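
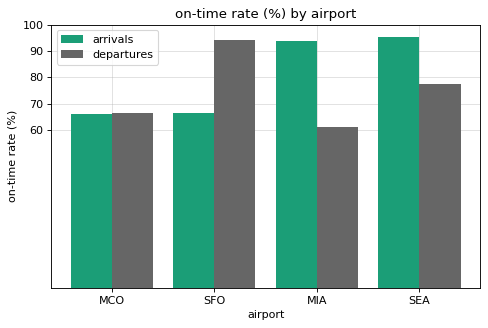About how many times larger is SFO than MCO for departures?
SFO ≈ 90, MCO ≈ 70; 90/70 ≈ 1.29.

≈ 1.29×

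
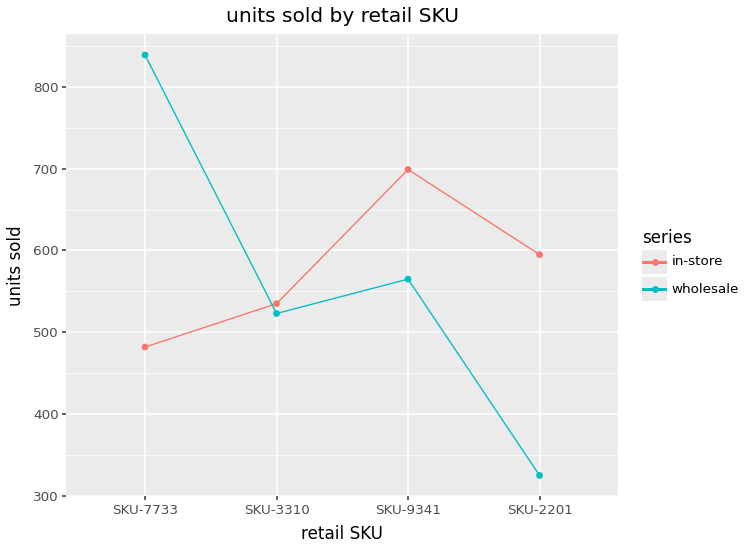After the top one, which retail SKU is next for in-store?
Top 3 for in-store: SKU-9341 ≈ 700, SKU-2201 ≈ 600, SKU-3310 ≈ 550.

SKU-2201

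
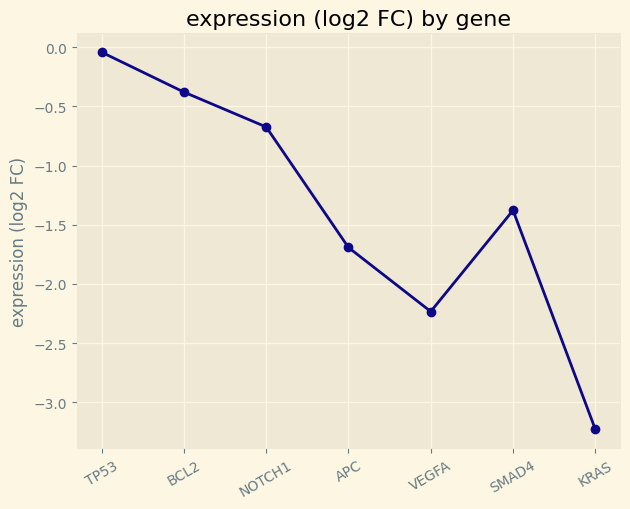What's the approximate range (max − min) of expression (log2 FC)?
≈ 3.0

Max TP53 ≈ 0.0, min KRAS ≈ -3.0; range ≈ 3.0.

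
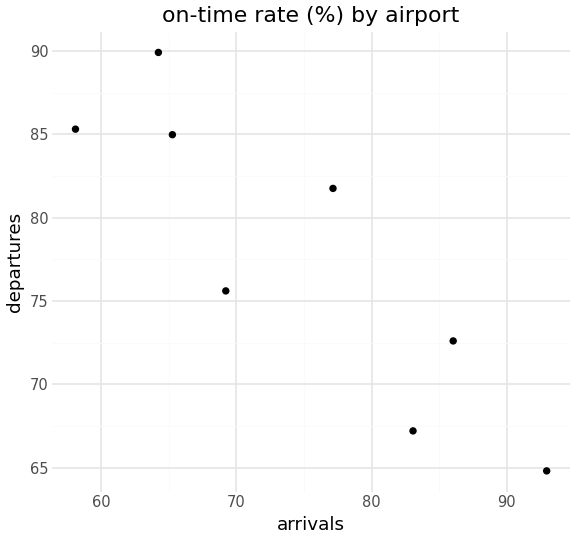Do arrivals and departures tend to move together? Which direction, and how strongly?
negative, strong

Points are negatively correlated; strong (|r| ≈ 0.9).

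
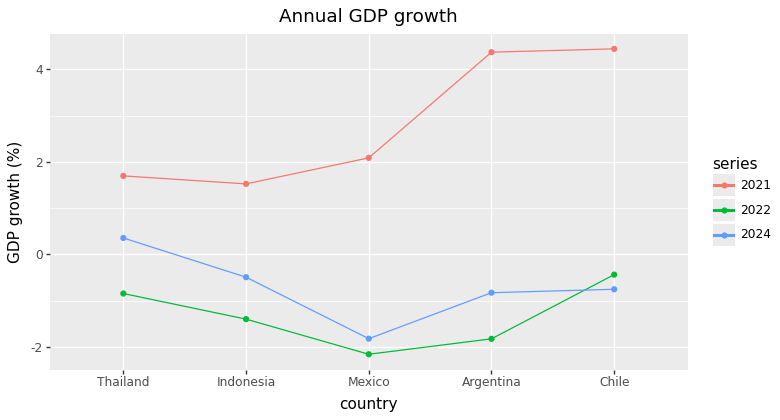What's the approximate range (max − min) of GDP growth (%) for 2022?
≈ 2

Max Chile ≈ 0, min Mexico ≈ -2; range ≈ 2.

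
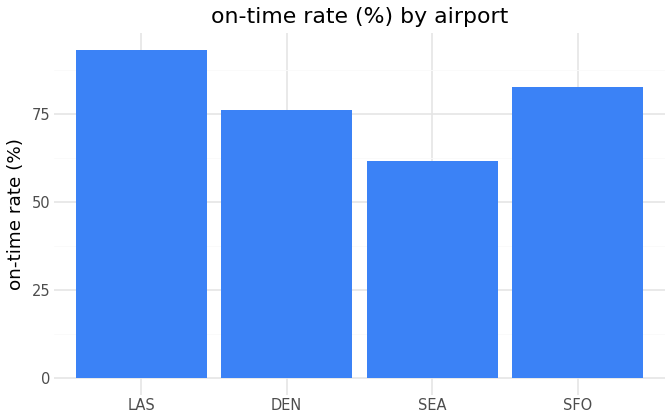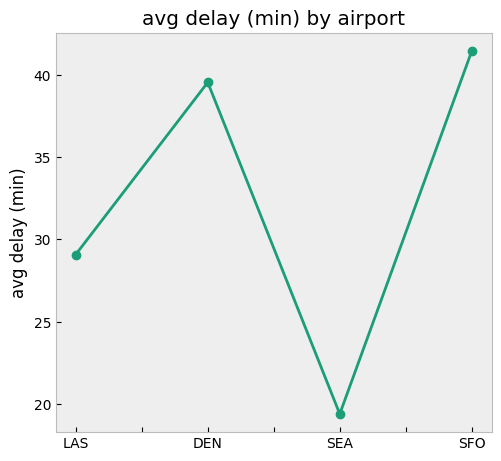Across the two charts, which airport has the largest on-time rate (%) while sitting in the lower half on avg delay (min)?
Chart 2 median avg delay (min) ≈ 35; below-median airports: LAS, SEA. Among those, LAS has the highest on-time rate (%) (≈ 90).

LAS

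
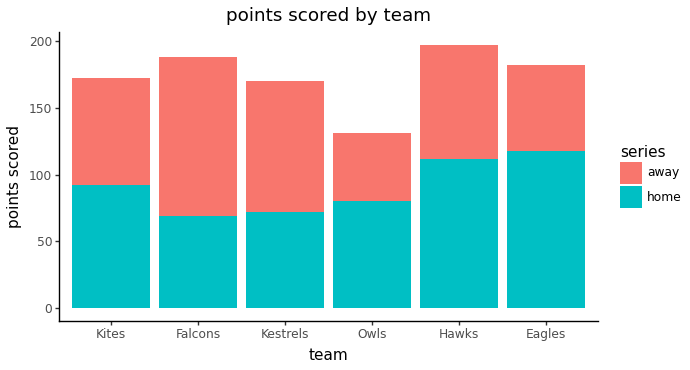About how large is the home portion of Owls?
home top ≈ 80, bottom ≈ 0; segment ≈ 80.

≈ 80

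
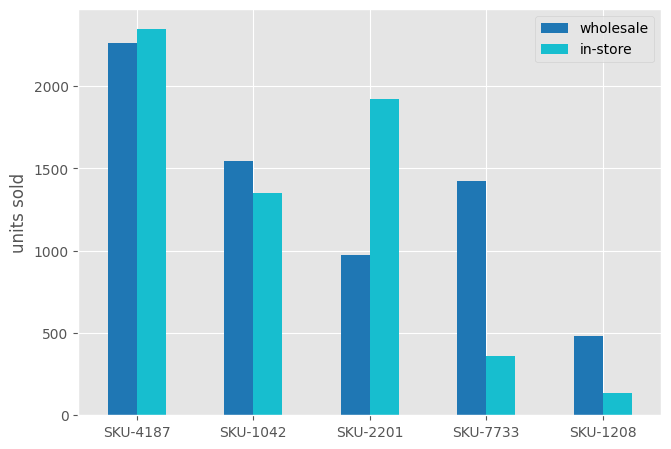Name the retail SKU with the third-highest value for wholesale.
Top 4 for wholesale: SKU-4187 ≈ 2200, SKU-1042 ≈ 1600, SKU-7733 ≈ 1400, SKU-2201 ≈ 1000.

SKU-7733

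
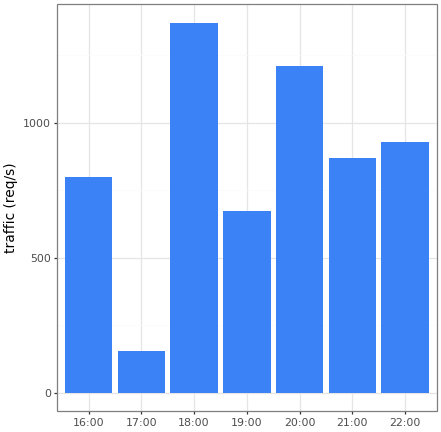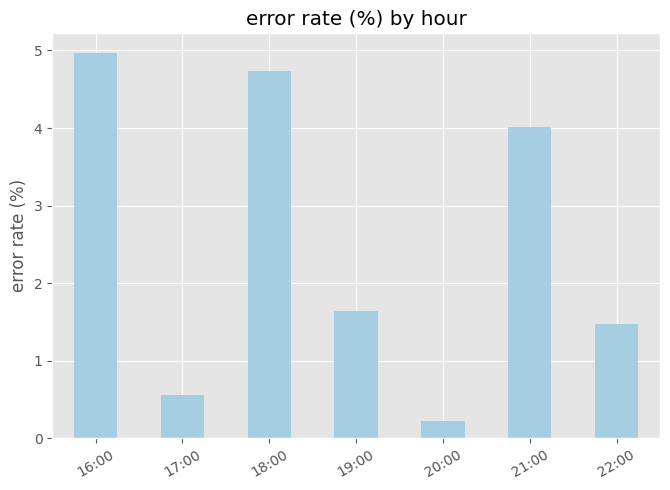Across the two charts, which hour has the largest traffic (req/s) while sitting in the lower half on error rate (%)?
20:00

Chart 2 median error rate (%) ≈ 1.5; below-median hours: 17:00, 20:00, 22:00. Among those, 20:00 has the highest traffic (req/s) (≈ 1200).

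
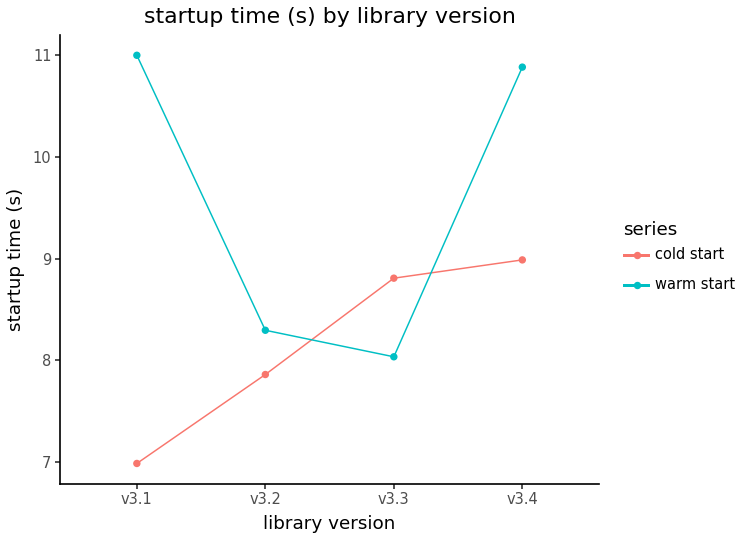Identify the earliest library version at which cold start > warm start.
v3.2: cold start ≈ 8.0 vs warm start ≈ 8.5 (not yet); v3.3: cold start ≈ 9.0 vs warm start ≈ 8.0 (first crossover).

v3.3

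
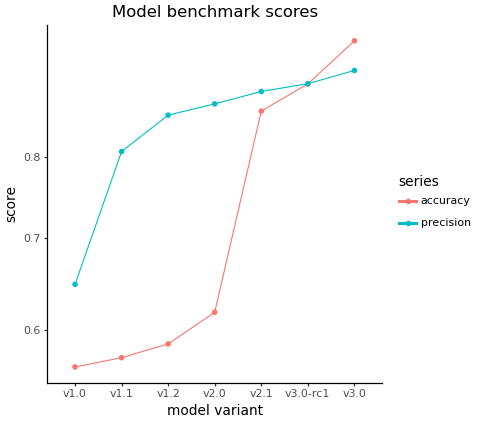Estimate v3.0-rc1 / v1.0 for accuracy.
≈ 1.64×

v3.0-rc1 ≈ 0.90, v1.0 ≈ 0.55; 0.90/0.55 ≈ 1.64.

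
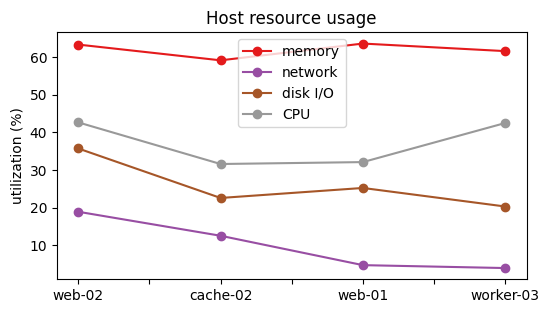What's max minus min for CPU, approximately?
Max web-02 ≈ 45, min cache-02 ≈ 30; range ≈ 15.

≈ 15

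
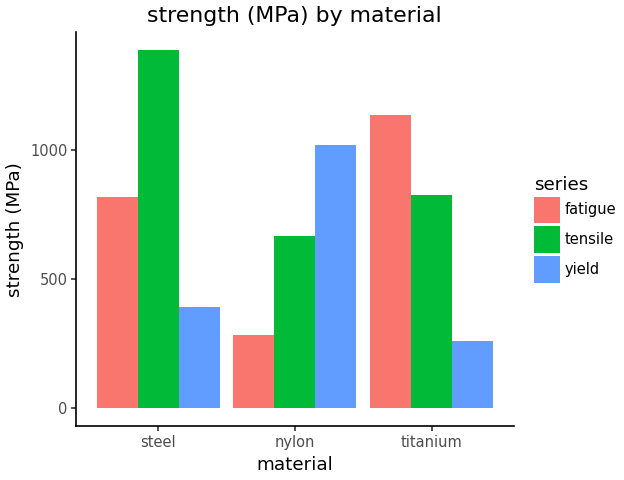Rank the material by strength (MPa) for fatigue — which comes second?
Top 3 for fatigue: titanium ≈ 1200, steel ≈ 800, nylon ≈ 200.

steel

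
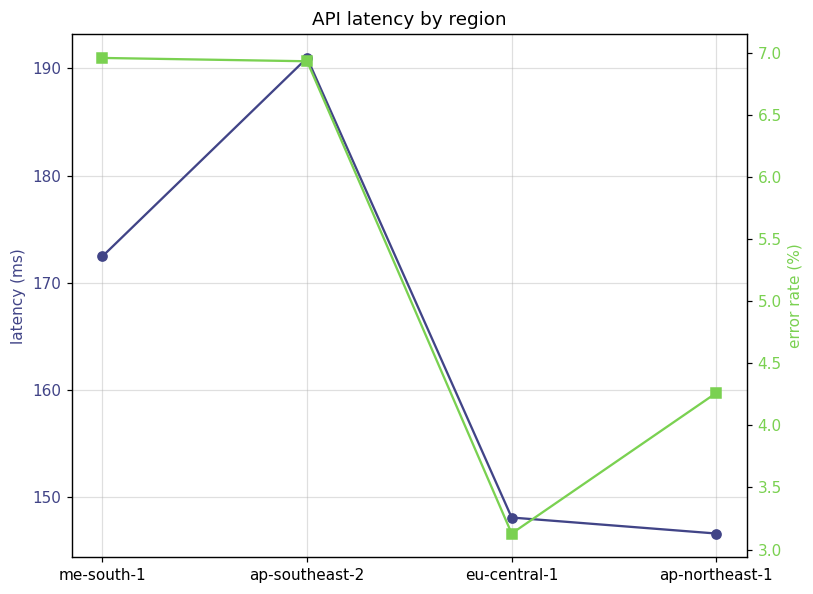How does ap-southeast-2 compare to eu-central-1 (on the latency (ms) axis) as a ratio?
≈ 1.27×

ap-southeast-2 ≈ 190, eu-central-1 ≈ 150; 190/150 ≈ 1.27.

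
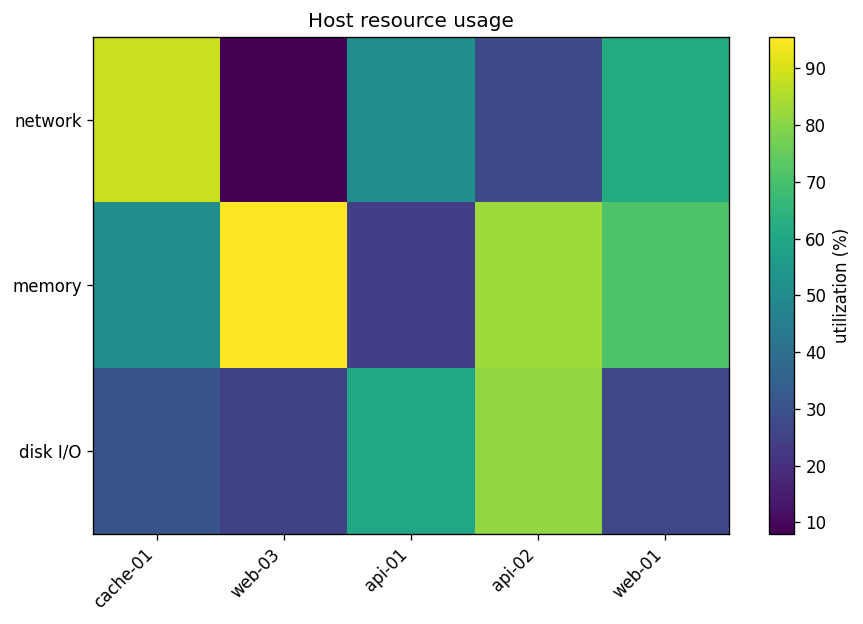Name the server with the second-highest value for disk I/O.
api-01

Top 3 for disk I/O: api-02 ≈ 80, api-01 ≈ 60, cache-01 ≈ 30.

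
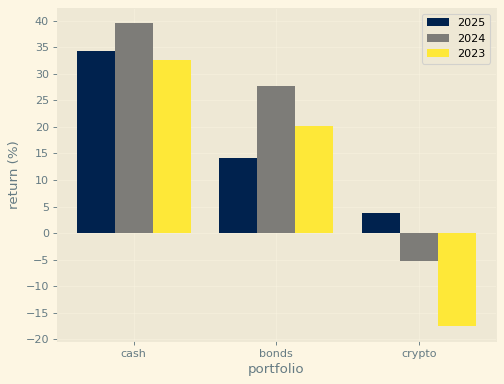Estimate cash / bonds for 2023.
cash ≈ 35, bonds ≈ 20; 35/20 ≈ 1.75.

≈ 1.75×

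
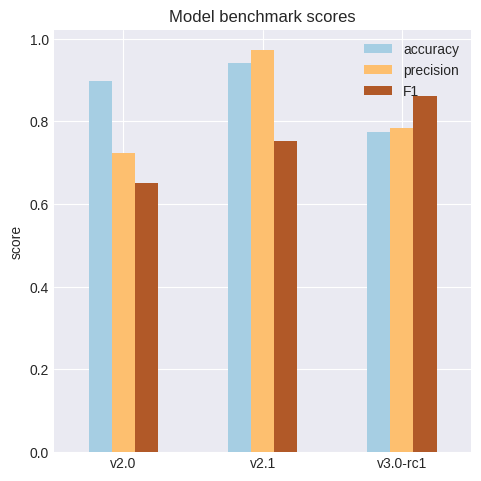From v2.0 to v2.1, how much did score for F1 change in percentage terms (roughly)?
v2.0 ≈ 0.7, v2.1 ≈ 0.8; (0.8 − 0.7) / 0.7 ≈ +14.3%.

≈ +14.3%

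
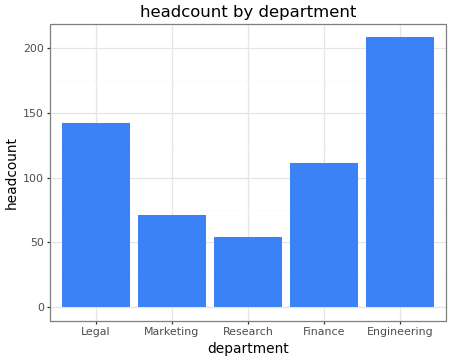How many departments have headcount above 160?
Above 160: Engineering.

1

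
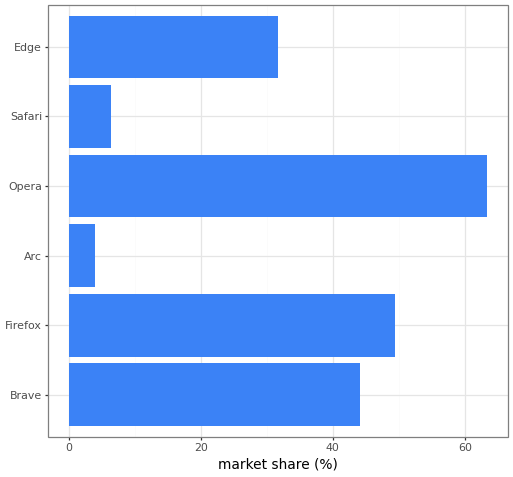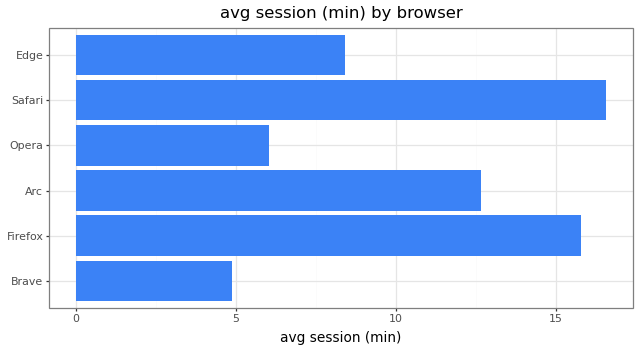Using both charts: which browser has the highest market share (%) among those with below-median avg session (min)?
Chart 2 median avg session (min) ≈ 10; below-median browsers: Brave, Opera, Edge. Among those, Opera has the highest market share (%) (≈ 60).

Opera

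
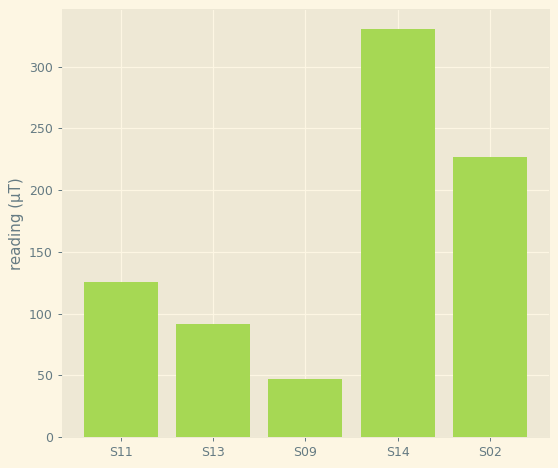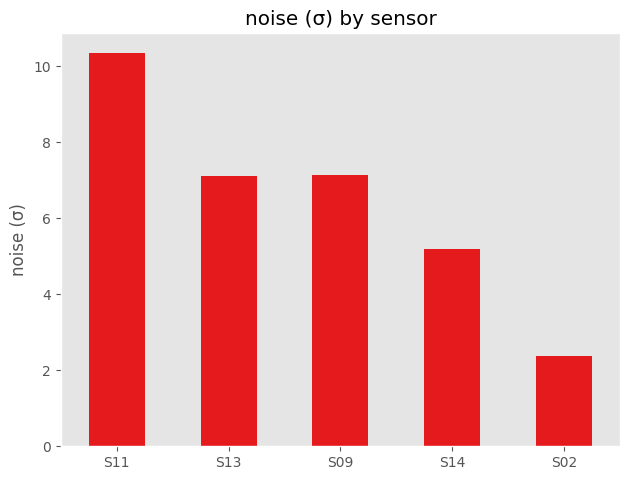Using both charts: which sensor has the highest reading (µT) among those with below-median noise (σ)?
Chart 2 median noise (σ) ≈ 7; below-median sensors: S14, S02. Among those, S14 has the highest reading (µT) (≈ 350).

S14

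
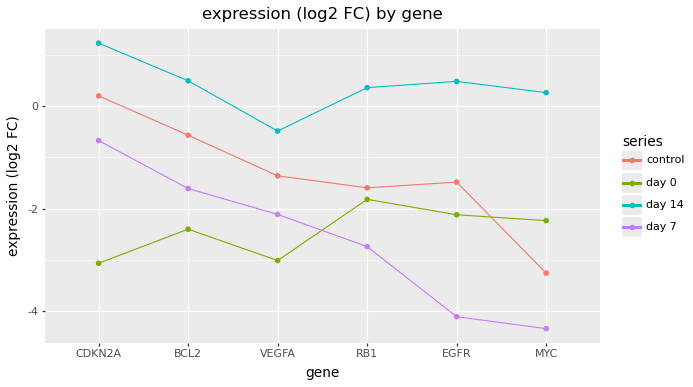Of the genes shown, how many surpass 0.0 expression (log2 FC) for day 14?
5

Above 0.0: CDKN2A, BCL2, RB1, EGFR, MYC.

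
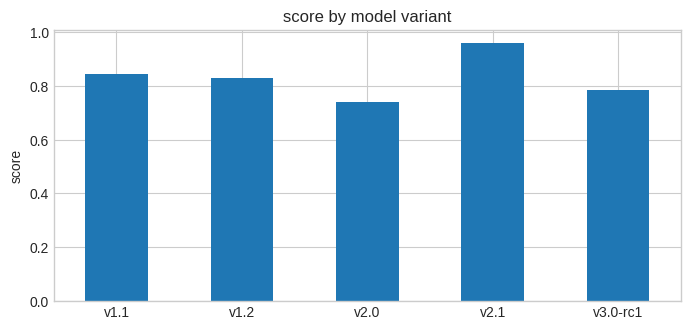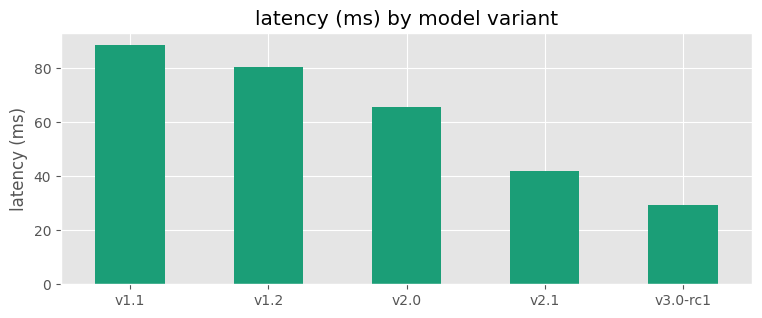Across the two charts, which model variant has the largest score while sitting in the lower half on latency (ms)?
v2.1

Chart 2 median latency (ms) ≈ 70; below-median model variants: v2.1, v3.0-rc1. Among those, v2.1 has the highest score (≈ 1).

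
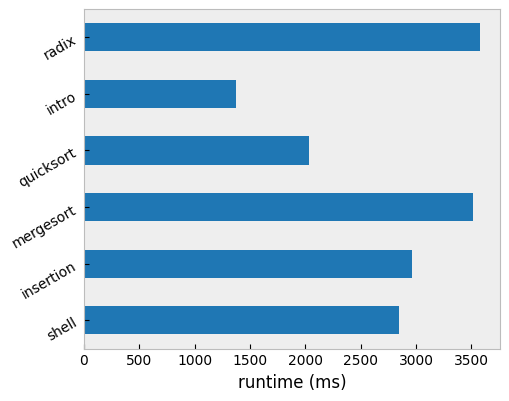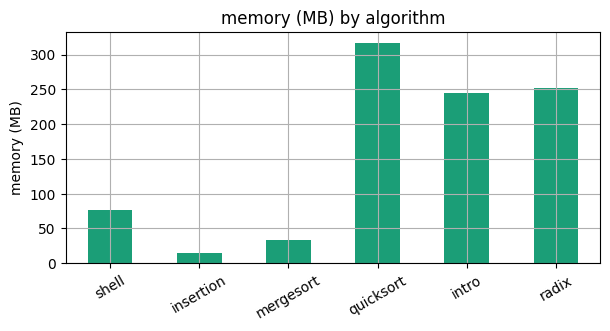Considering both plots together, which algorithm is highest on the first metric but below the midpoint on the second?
mergesort

Chart 2 median memory (MB) ≈ 150; below-median algorithms: shell, insertion, mergesort. Among those, mergesort has the highest runtime (ms) (≈ 3500).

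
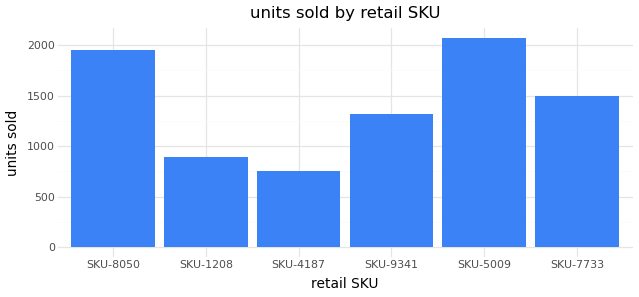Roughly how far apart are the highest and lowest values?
≈ 1200

Max SKU-5009 ≈ 2000, min SKU-4187 ≈ 800; range ≈ 1200.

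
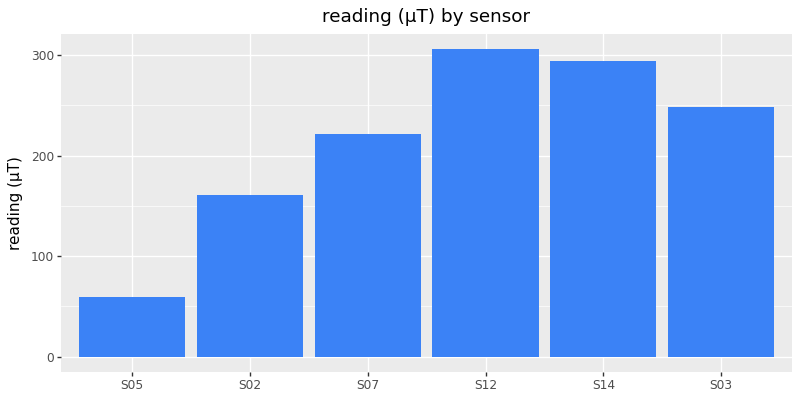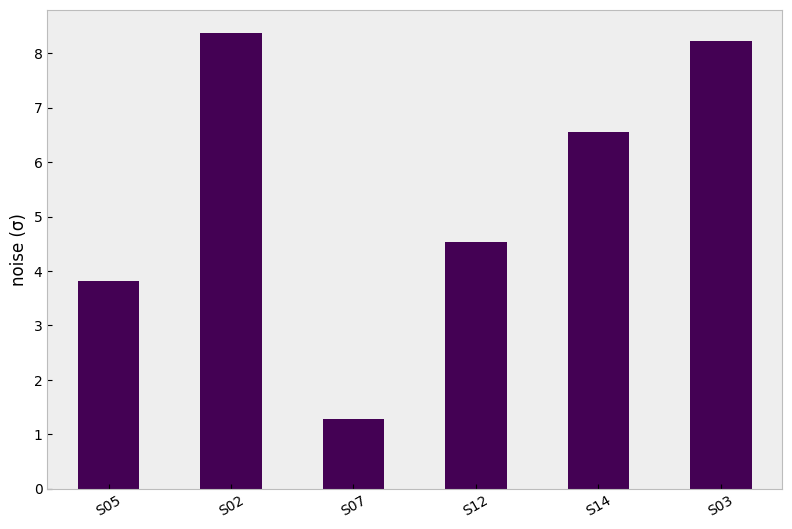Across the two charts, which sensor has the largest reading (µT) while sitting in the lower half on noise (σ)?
Chart 2 median noise (σ) ≈ 6; below-median sensors: S05, S07, S12. Among those, S12 has the highest reading (µT) (≈ 300).

S12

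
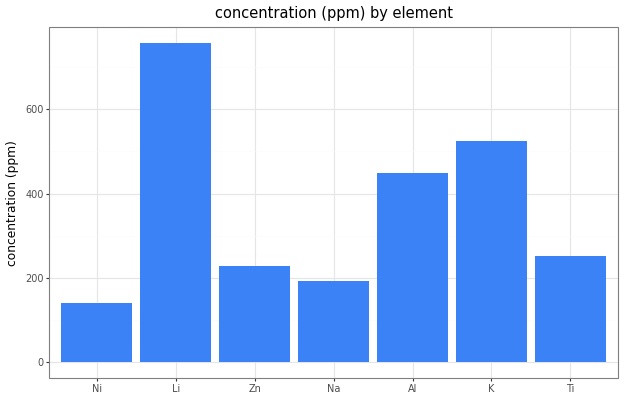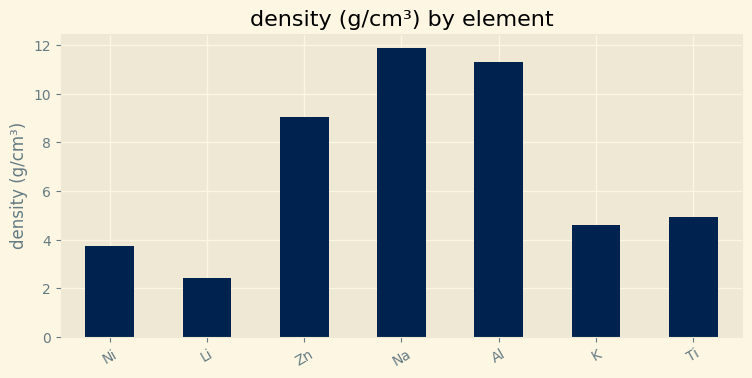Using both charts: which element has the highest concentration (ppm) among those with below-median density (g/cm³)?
Li

Chart 2 median density (g/cm³) ≈ 4; below-median elements: Ni, Li, K. Among those, Li has the highest concentration (ppm) (≈ 800).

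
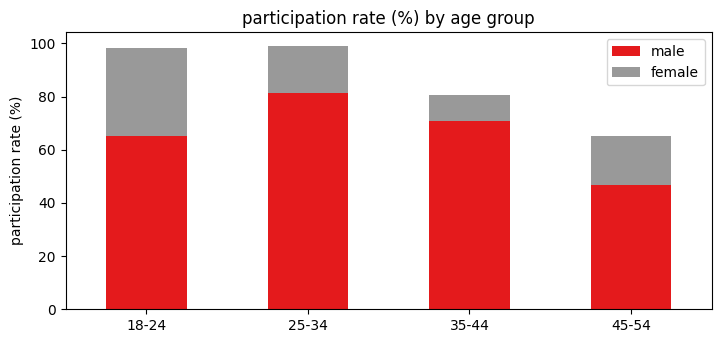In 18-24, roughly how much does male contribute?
≈ 70

male top ≈ 70, bottom ≈ 0; segment ≈ 70.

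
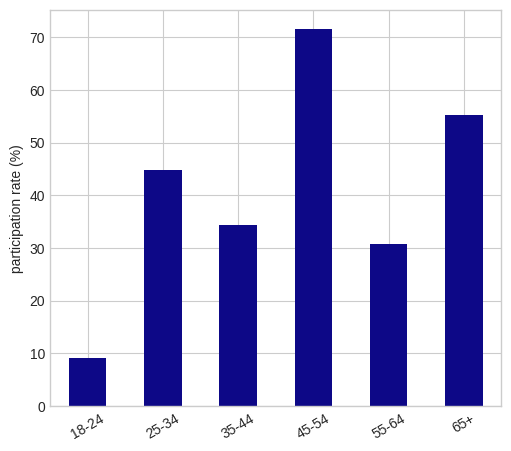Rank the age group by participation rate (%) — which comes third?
Top 4: 45-54 ≈ 70, 65+ ≈ 60, 25-34 ≈ 40, 35-44 ≈ 30.

25-34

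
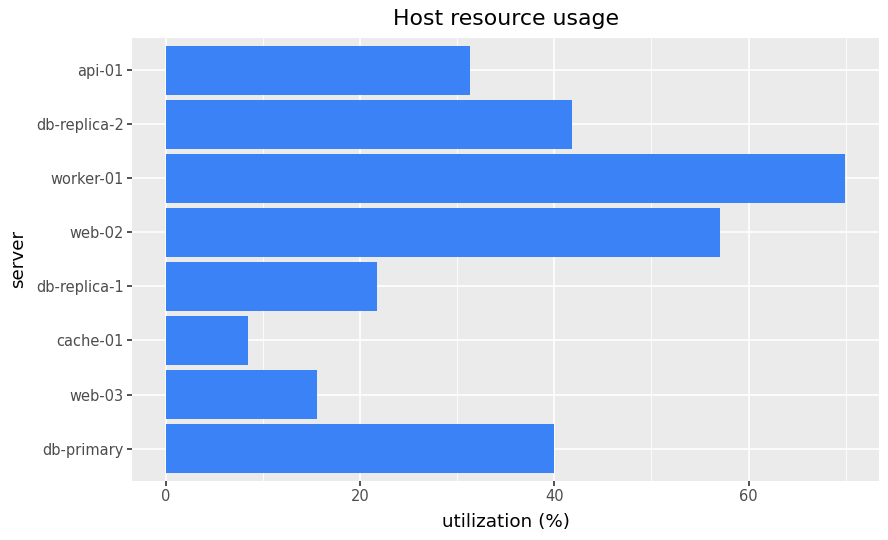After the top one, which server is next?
web-02

Top 3: worker-01 ≈ 70, web-02 ≈ 60, db-replica-2 ≈ 40.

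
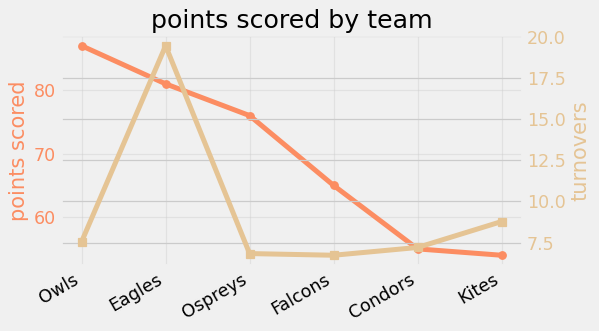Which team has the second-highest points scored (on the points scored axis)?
Eagles

Top 3 (on the points scored axis): Owls ≈ 85, Eagles ≈ 80, Ospreys ≈ 75.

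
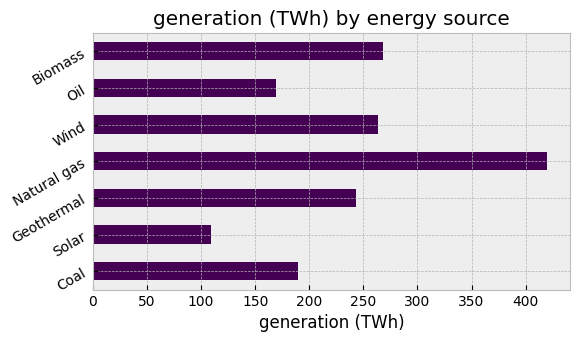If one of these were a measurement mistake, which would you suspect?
Natural gas

Natural gas ≈ 400; the rest sit between ≈ 100 and ≈ 250.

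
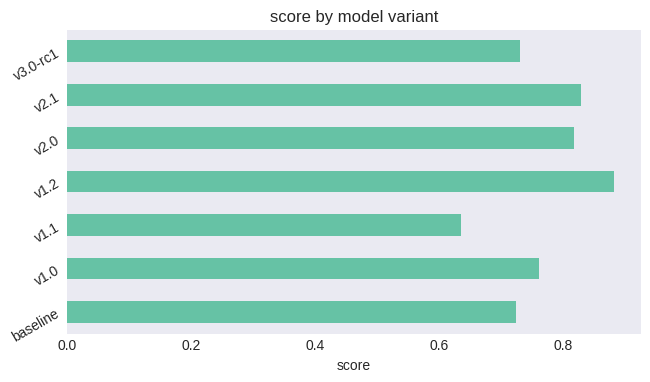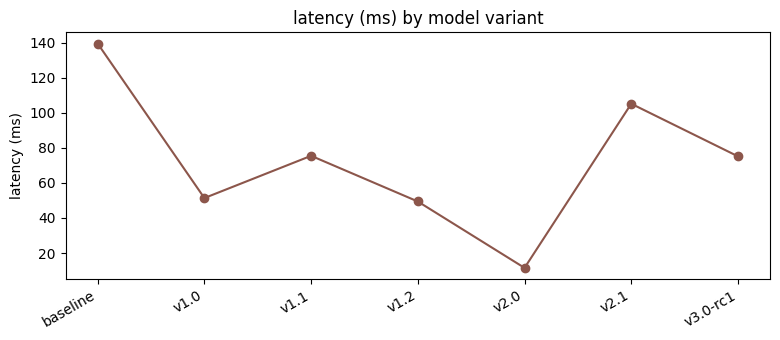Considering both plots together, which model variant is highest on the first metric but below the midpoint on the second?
Chart 2 median latency (ms) ≈ 80; below-median model variants: v1.0, v1.2, v2.0. Among those, v1.2 has the highest score (≈ 0.9).

v1.2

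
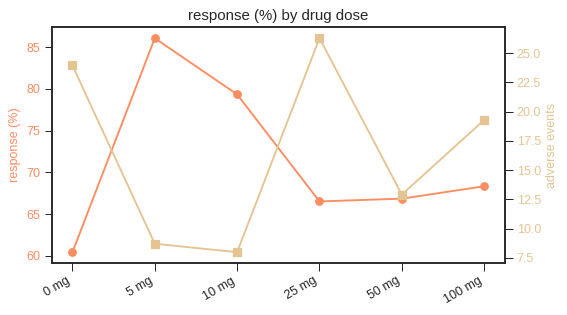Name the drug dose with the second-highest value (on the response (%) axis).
10 mg

Top 3 (on the response (%) axis): 5 mg ≈ 85, 10 mg ≈ 80, 100 mg ≈ 70.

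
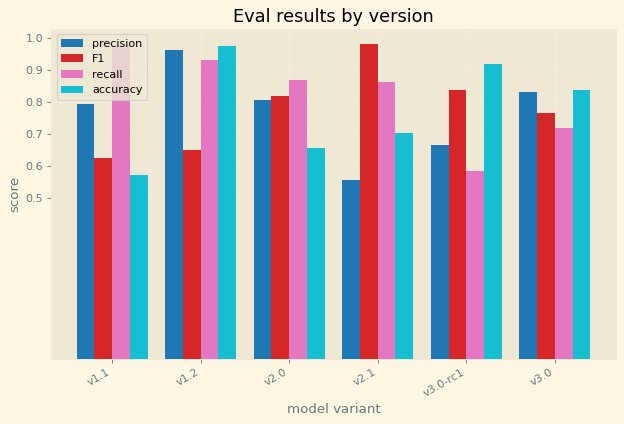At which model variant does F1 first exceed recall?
v2.0: F1 ≈ 0.8 vs recall ≈ 0.9 (not yet); v2.1: F1 ≈ 1.0 vs recall ≈ 0.9 (first crossover).

v2.1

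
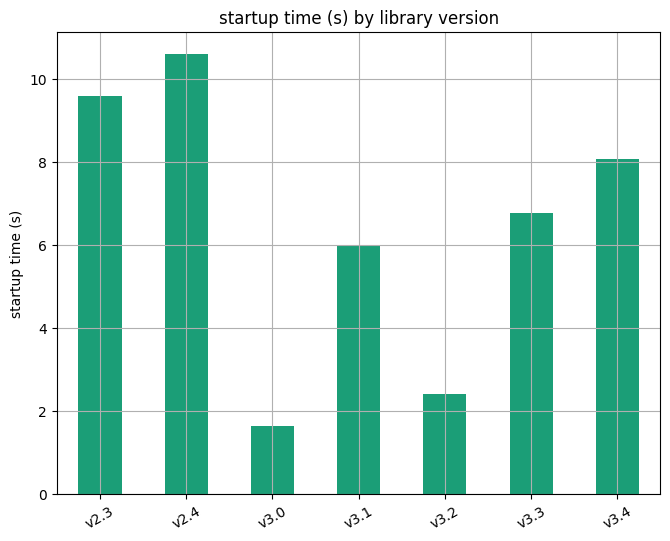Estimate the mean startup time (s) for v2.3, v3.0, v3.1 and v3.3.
(10 + 2 + 6 + 7) / 4 ≈ 6.

≈ 6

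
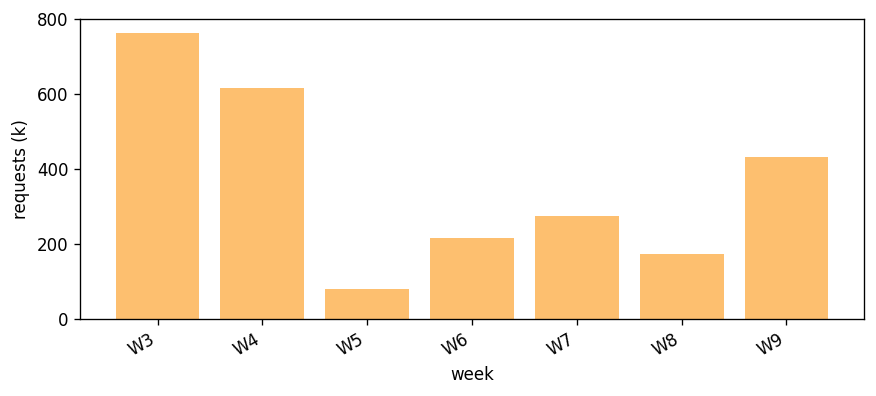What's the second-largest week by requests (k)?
Top 3: W3 ≈ 800, W4 ≈ 600, W9 ≈ 400.

W4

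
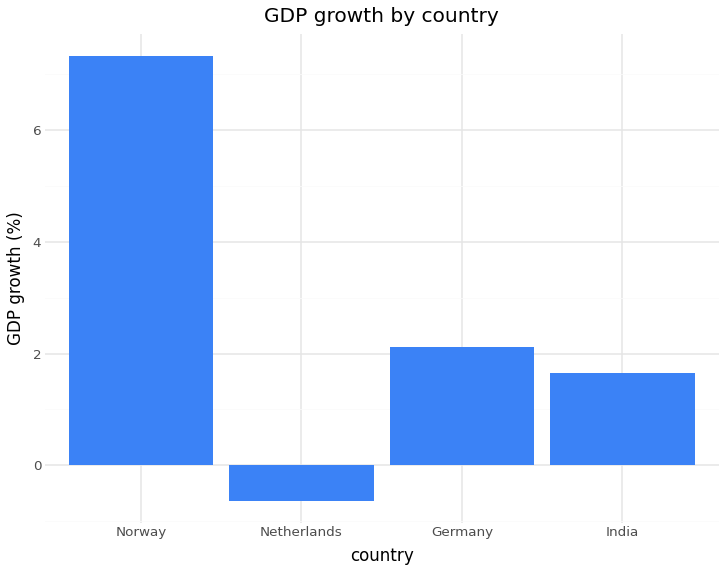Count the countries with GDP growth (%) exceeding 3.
1

Above 3: Norway.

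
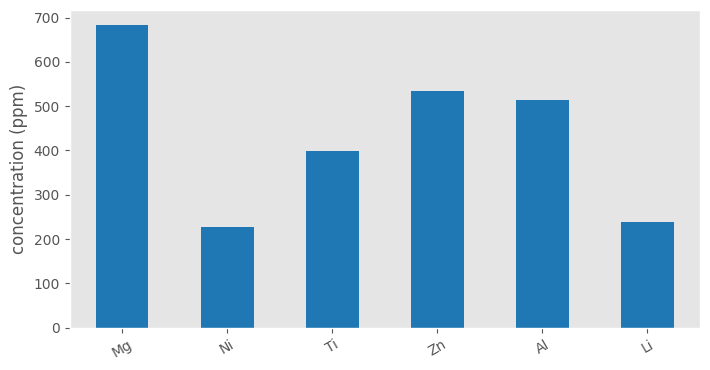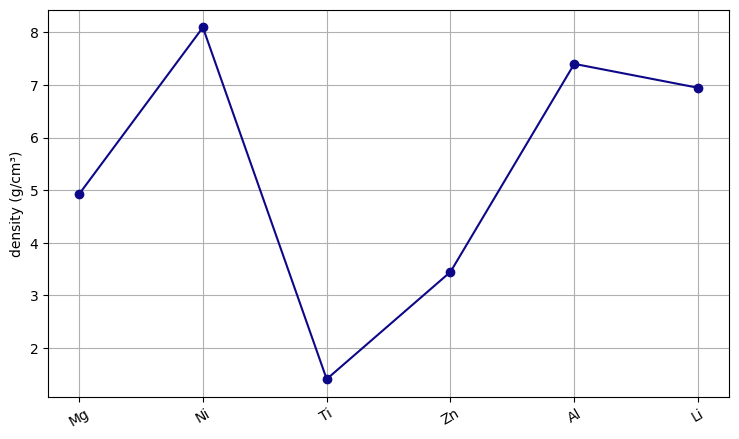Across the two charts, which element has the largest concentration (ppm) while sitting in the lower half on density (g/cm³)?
Mg

Chart 2 median density (g/cm³) ≈ 6; below-median elements: Mg, Ti, Zn. Among those, Mg has the highest concentration (ppm) (≈ 700).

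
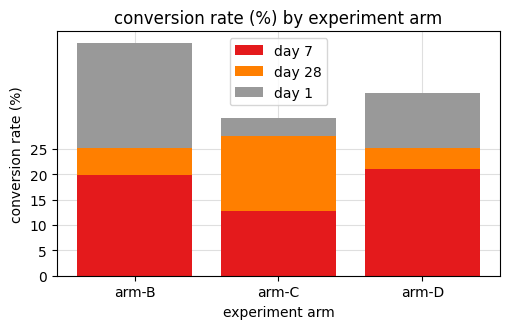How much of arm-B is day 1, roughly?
≈ 20

day 1 top ≈ 45, bottom ≈ 25; segment ≈ 20.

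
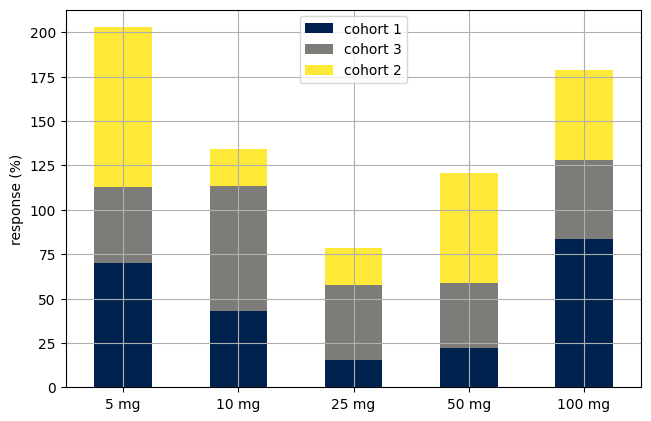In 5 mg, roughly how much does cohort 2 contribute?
cohort 2 top ≈ 200, bottom ≈ 120; segment ≈ 80.

≈ 80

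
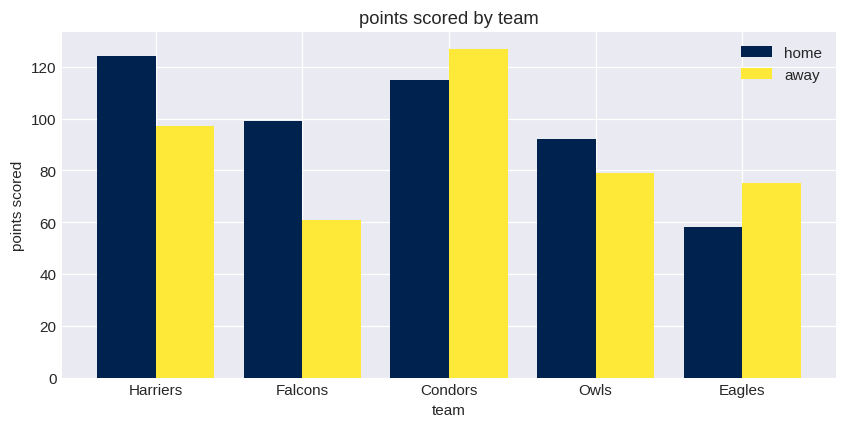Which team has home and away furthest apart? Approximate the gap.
Falcons, ≈ 40

Falcons: home ≈ 100, away ≈ 60 → gap ≈ 40. Next-largest (Harriers) is only ≈ 20.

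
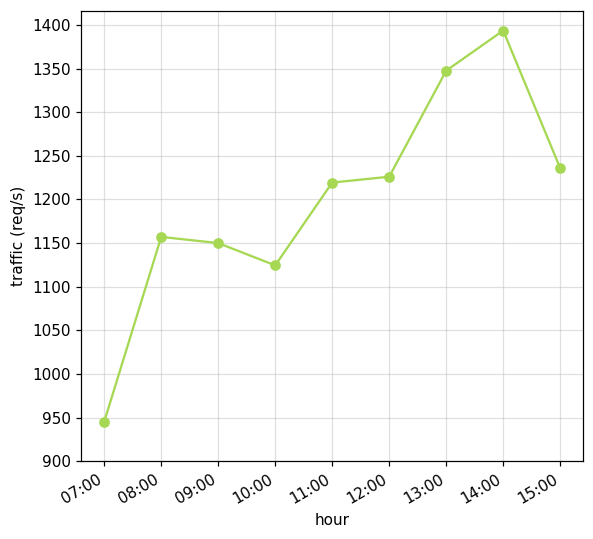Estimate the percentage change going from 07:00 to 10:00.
07:00 ≈ 950, 10:00 ≈ 1100; (1100 − 950) / 950 ≈ +15.8%.

≈ +15.8%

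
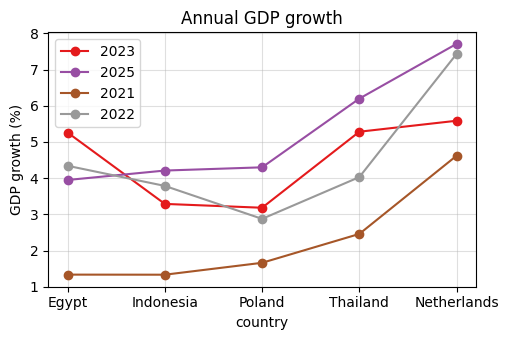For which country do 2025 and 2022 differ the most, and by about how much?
Thailand: 2025 ≈ 6, 2022 ≈ 4 → gap ≈ 2. Next-largest (Poland) is only ≈ 1.

Thailand, ≈ 2 %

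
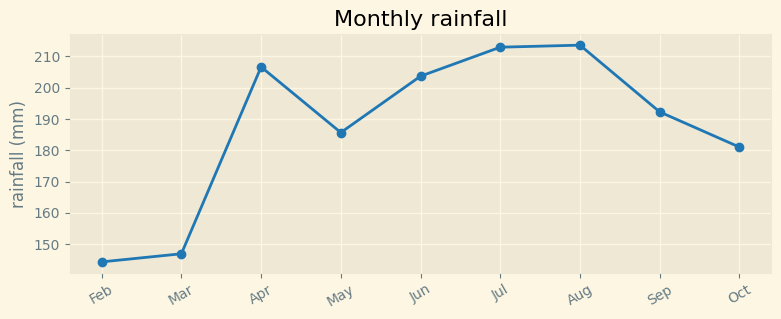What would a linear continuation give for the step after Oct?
≈ 165

Last three: 210, 190, 180 → slope ≈ -15/step → next ≈ 165.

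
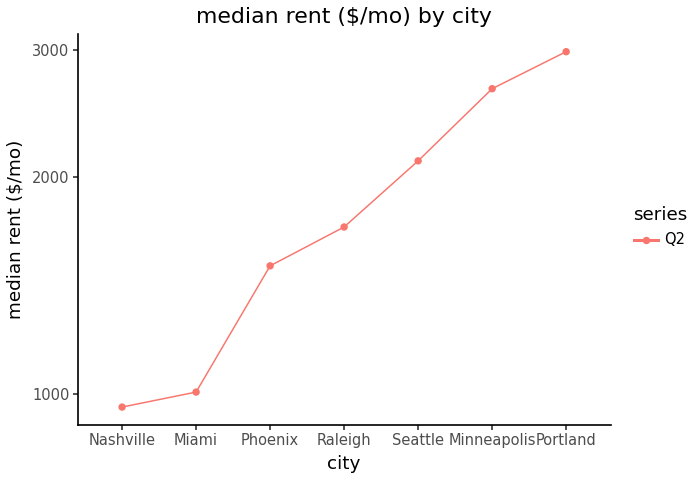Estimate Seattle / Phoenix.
≈ 1.38×

Seattle ≈ 2200, Phoenix ≈ 1600; 2200/1600 ≈ 1.38.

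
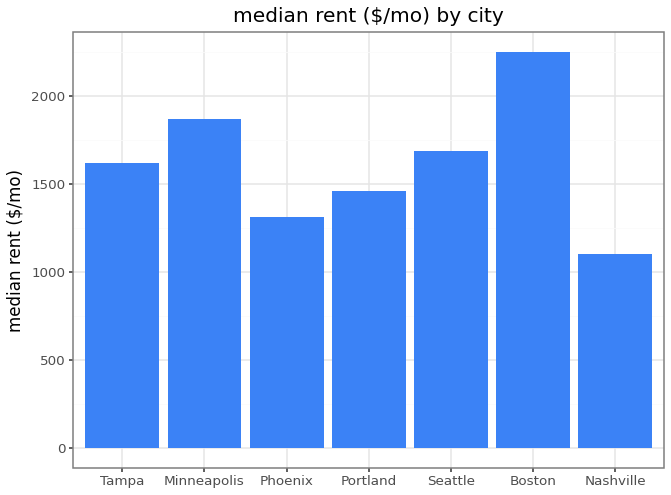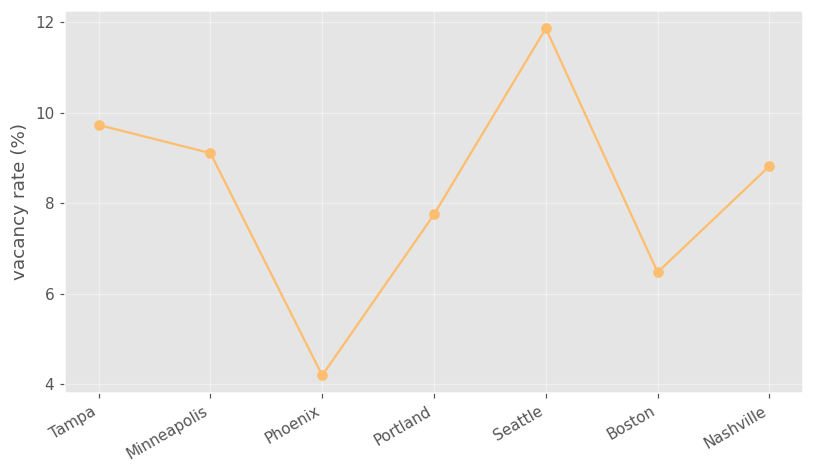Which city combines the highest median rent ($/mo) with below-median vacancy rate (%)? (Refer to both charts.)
Boston

Chart 2 median vacancy rate (%) ≈ 8; below-median cities: Phoenix, Portland, Boston. Among those, Boston has the highest median rent ($/mo) (≈ 2000).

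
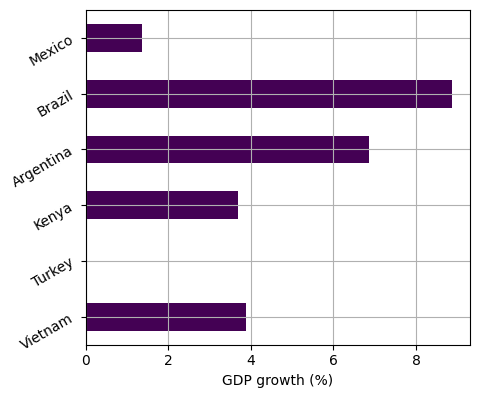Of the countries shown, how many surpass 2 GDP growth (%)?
4

Above 2: Vietnam, Kenya, Argentina, Brazil.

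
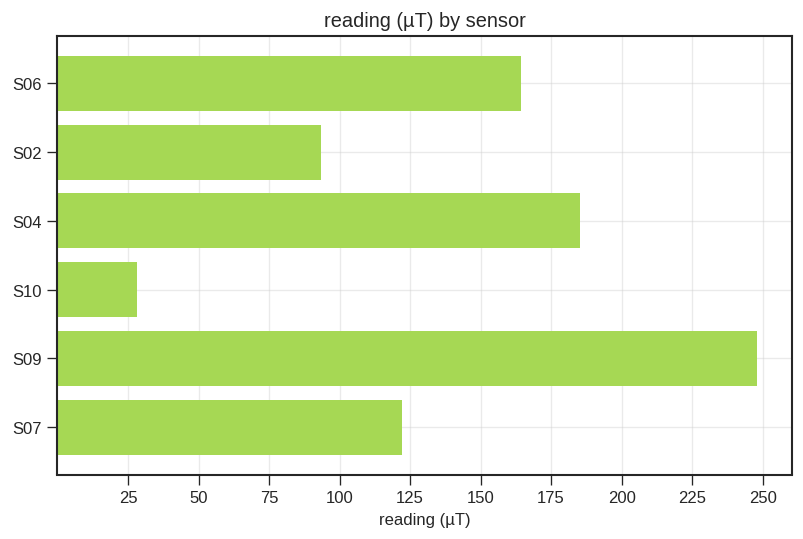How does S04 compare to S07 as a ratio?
≈ 1.4×

S04 ≈ 175, S07 ≈ 125; 175/125 ≈ 1.4.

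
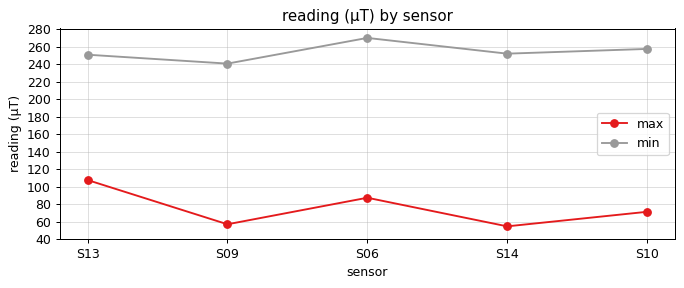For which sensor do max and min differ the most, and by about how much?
S14, ≈ 200 µT

S14: max ≈ 60, min ≈ 260 → gap ≈ 200. Next-largest (S10) is only ≈ 180.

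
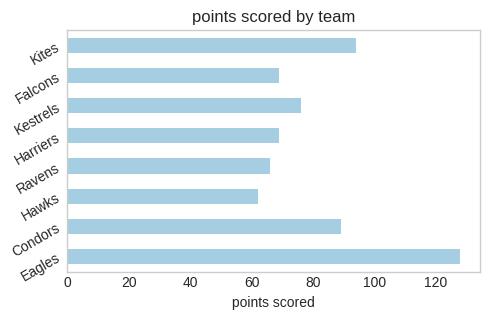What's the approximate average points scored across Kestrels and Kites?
≈ 90

(80 + 100) / 2 ≈ 90.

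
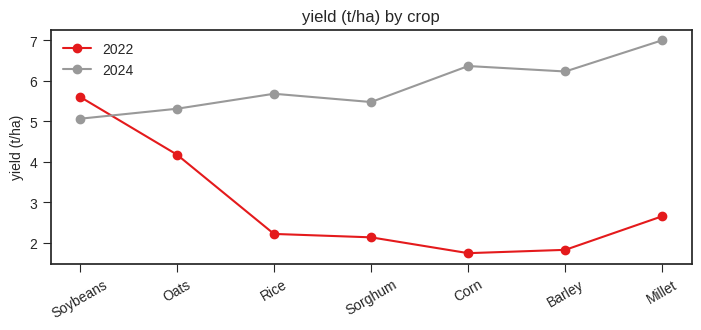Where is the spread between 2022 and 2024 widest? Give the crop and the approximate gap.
Corn: 2022 ≈ 1.5, 2024 ≈ 6.5 → gap ≈ 5.0. Next-largest (Barley) is only ≈ 4.0.

Corn, ≈ 5.0 t/ha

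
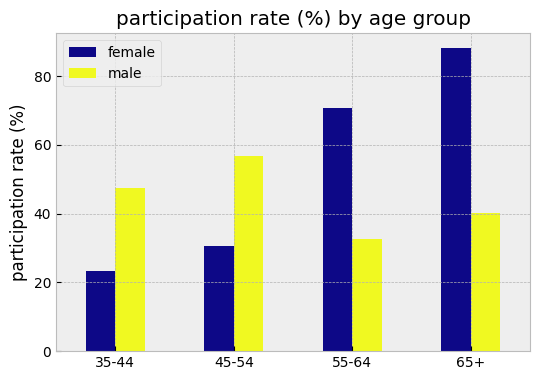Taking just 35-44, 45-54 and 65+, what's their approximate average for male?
(50 + 60 + 40) / 3 ≈ 50.

≈ 50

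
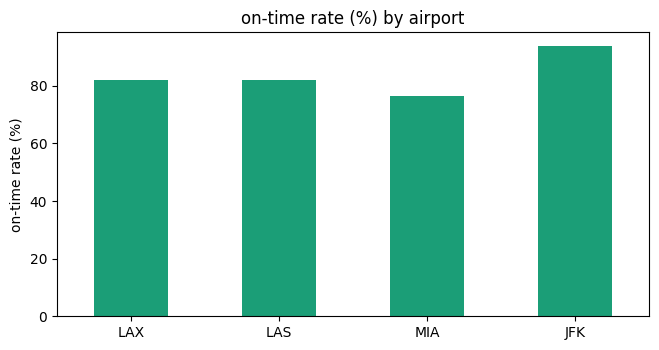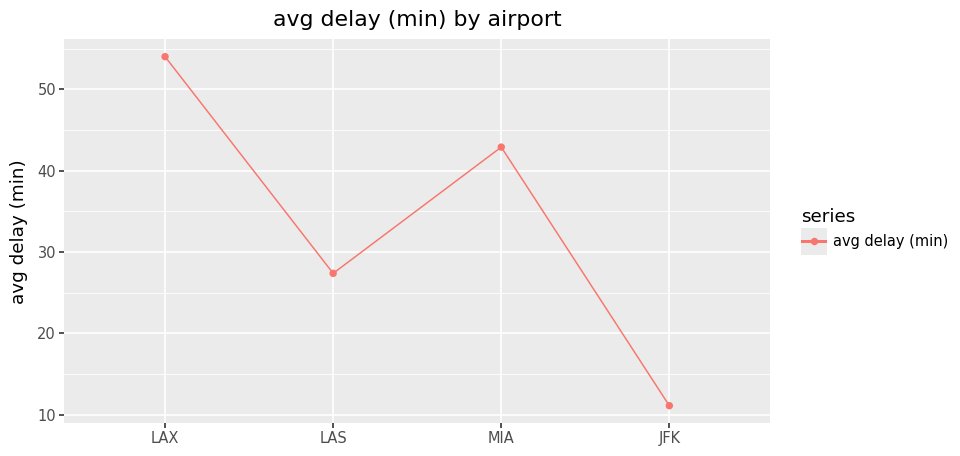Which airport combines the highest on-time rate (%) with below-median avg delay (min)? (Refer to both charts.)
Chart 2 median avg delay (min) ≈ 35; below-median airports: LAS, JFK. Among those, JFK has the highest on-time rate (%) (≈ 90).

JFK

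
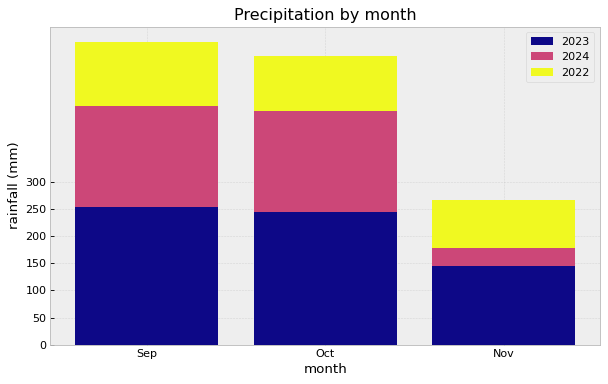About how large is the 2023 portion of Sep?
≈ 250

2023 top ≈ 250, bottom ≈ 0; segment ≈ 250.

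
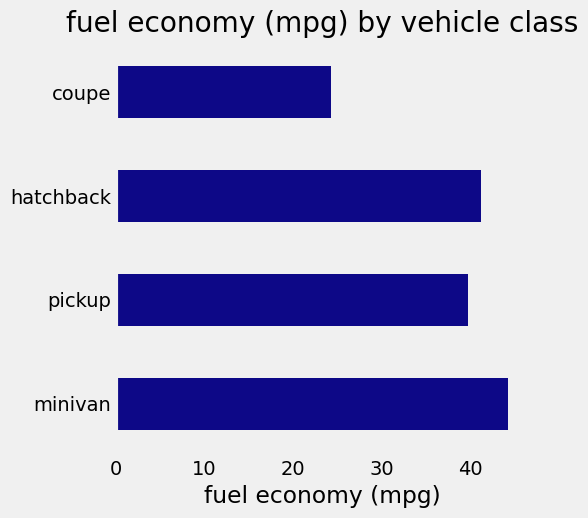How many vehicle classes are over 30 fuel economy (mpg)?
Above 30: minivan, pickup, hatchback.

3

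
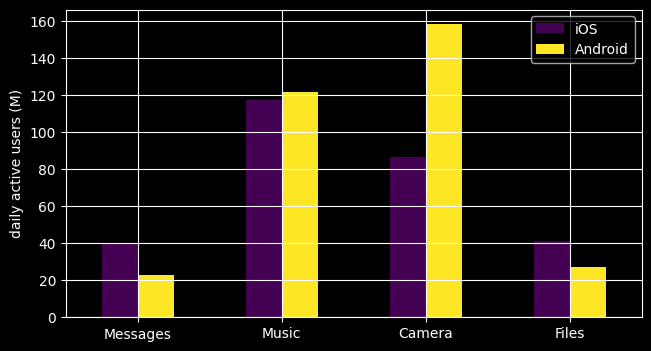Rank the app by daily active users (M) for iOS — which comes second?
Top 3 for iOS: Music ≈ 120, Camera ≈ 80, Files ≈ 40.

Camera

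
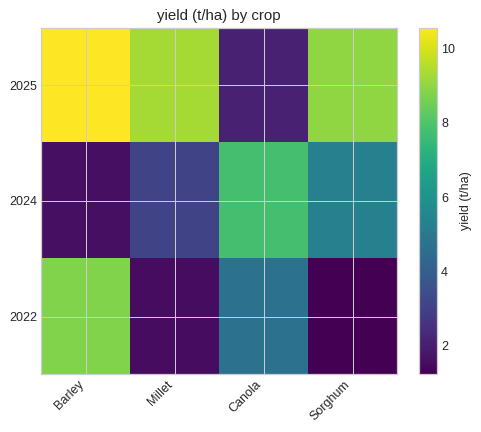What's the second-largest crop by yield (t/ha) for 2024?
Sorghum

Top 3 for 2024: Canola ≈ 8, Sorghum ≈ 5, Millet ≈ 3.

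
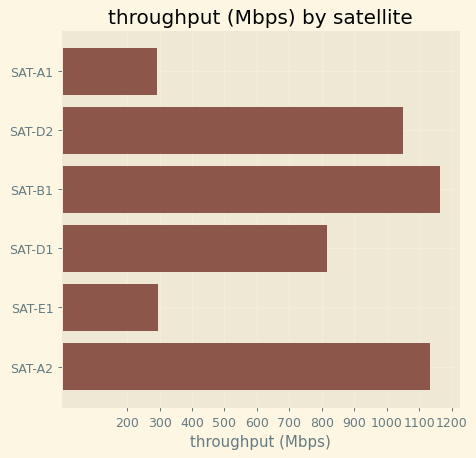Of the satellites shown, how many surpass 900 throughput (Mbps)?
Above 900: SAT-D2, SAT-B1, SAT-A2.

3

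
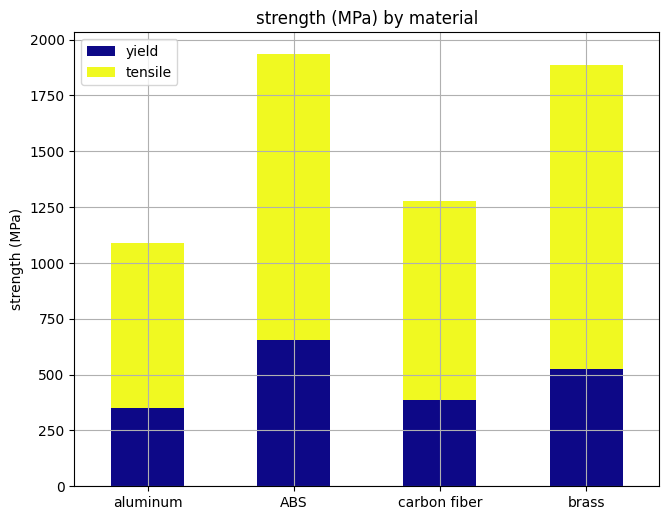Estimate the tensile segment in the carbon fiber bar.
tensile top ≈ 1200, bottom ≈ 400; segment ≈ 800.

≈ 800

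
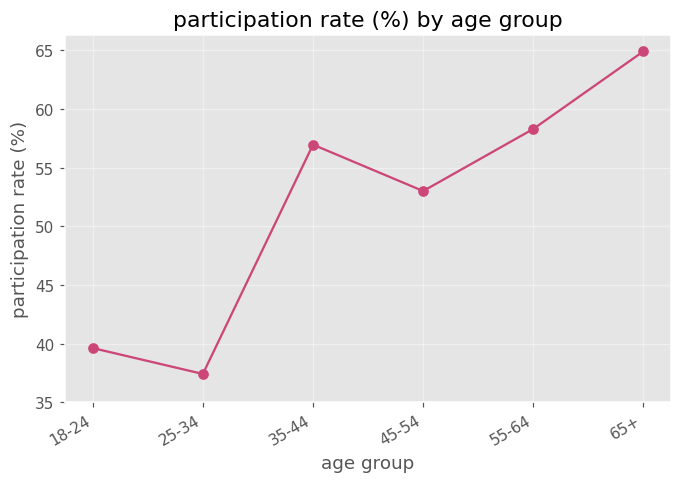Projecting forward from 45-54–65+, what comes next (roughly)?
Last three: 55, 60, 65 → slope ≈ 5/step → next ≈ 70.

≈ 70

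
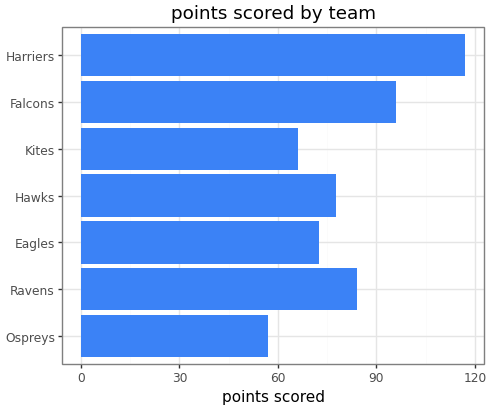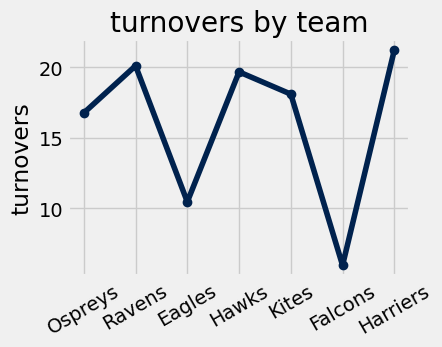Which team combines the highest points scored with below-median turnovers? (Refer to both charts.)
Chart 2 median turnovers ≈ 18; below-median teams: Ospreys, Eagles, Falcons. Among those, Falcons has the highest points scored (≈ 100).

Falcons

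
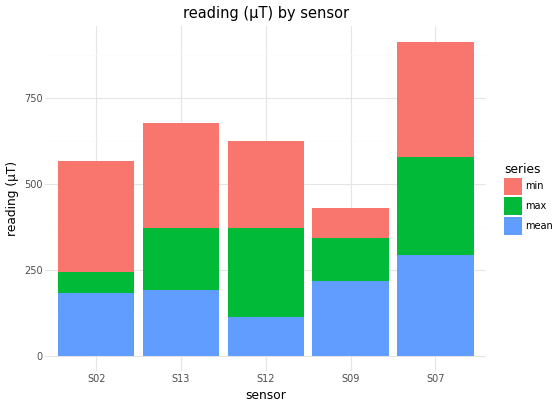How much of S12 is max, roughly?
max top ≈ 400, bottom ≈ 100; segment ≈ 300.

≈ 300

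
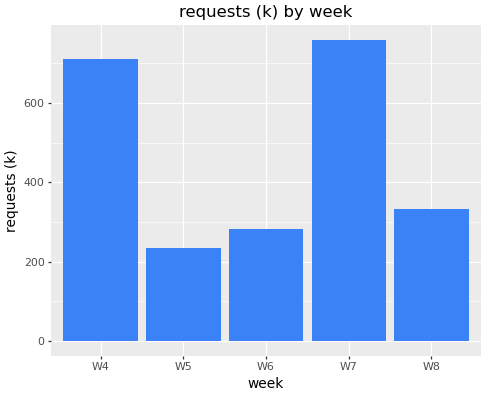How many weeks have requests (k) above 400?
2

Above 400: W4, W7.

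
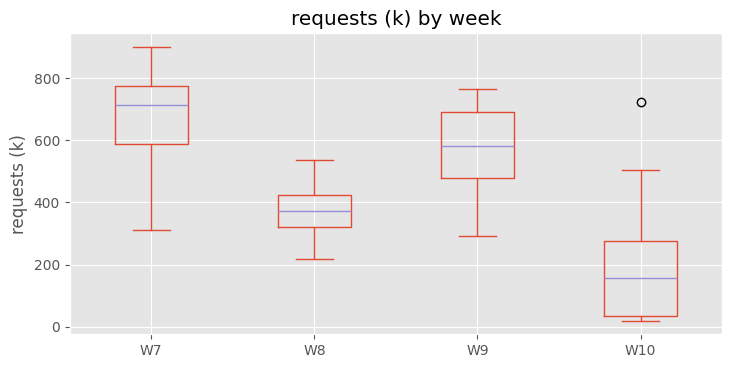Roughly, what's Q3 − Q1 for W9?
≈ 200

Q3 ≈ 700, Q1 ≈ 500; IQR ≈ 200.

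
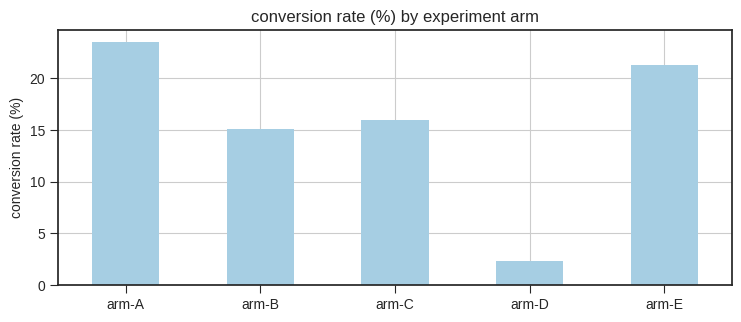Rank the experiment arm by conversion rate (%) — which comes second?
Top 3: arm-A ≈ 24, arm-E ≈ 22, arm-C ≈ 16.

arm-E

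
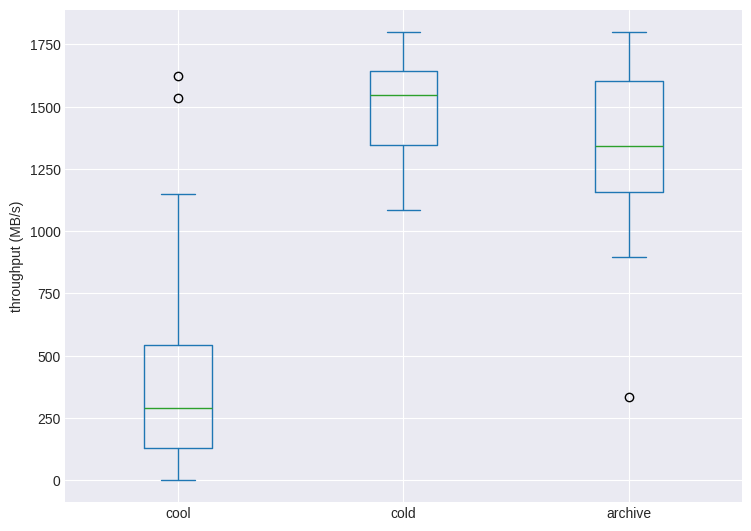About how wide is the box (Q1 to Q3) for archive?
Q3 ≈ 1600, Q1 ≈ 1200; IQR ≈ 400.

≈ 400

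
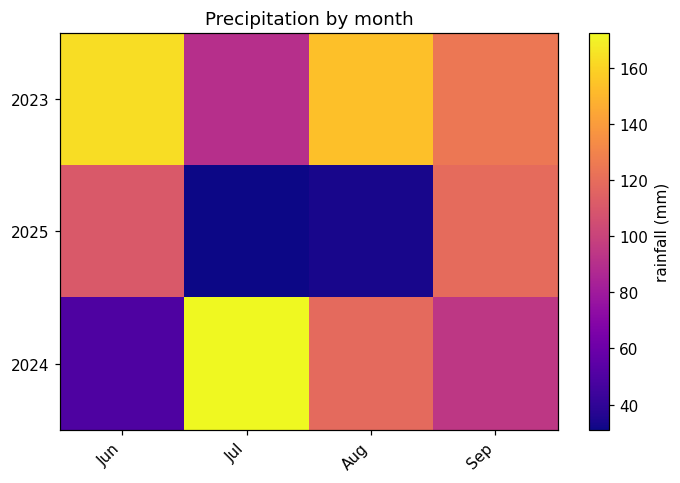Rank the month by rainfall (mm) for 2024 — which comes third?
Sep

Top 4 for 2024: Jul ≈ 180, Aug ≈ 120, Sep ≈ 100, Jun ≈ 40.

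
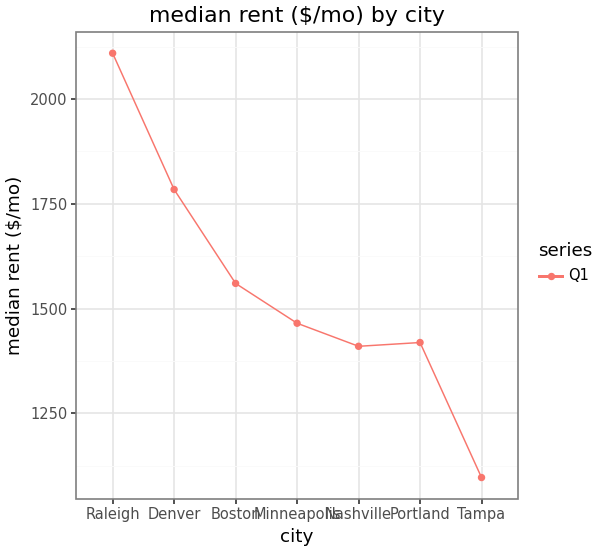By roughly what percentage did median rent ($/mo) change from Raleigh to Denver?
≈ -14.3%

Raleigh ≈ 2100, Denver ≈ 1800; (1800 − 2100) / 2100 ≈ -14.3%.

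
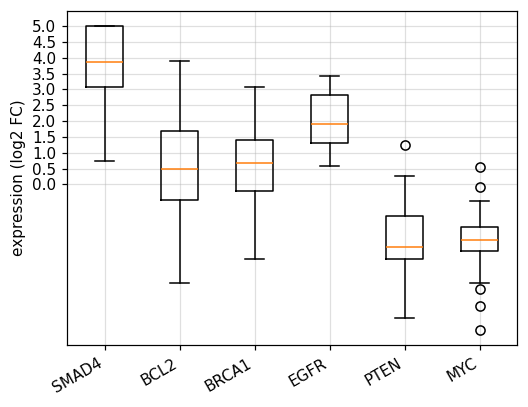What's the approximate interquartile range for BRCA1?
Q3 ≈ 1.5, Q1 ≈ 0.0; IQR ≈ 1.5.

≈ 1.5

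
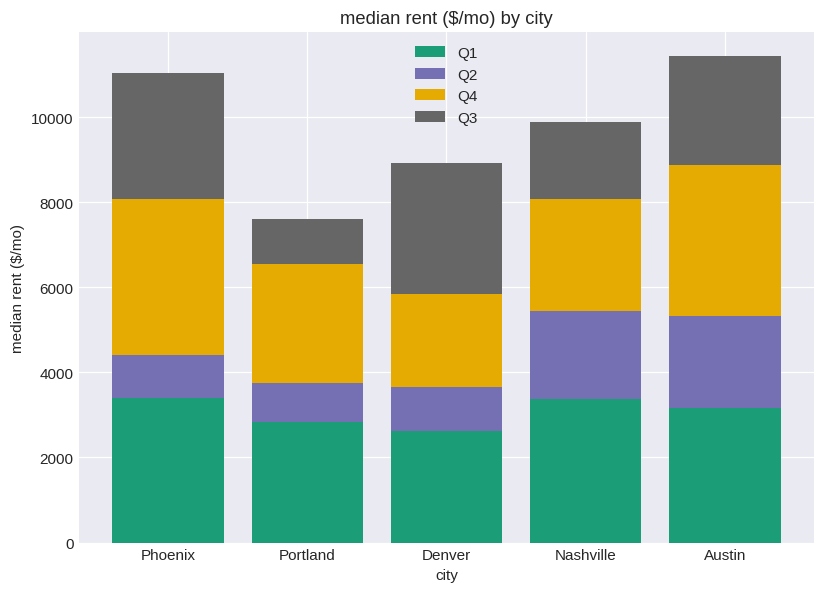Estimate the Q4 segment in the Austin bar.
≈ 4000

Q4 top ≈ 9000, bottom ≈ 5000; segment ≈ 4000.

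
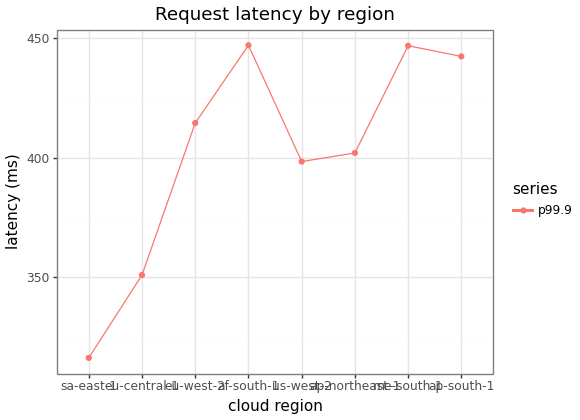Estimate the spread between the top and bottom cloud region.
≈ 120

Max af-south-1 ≈ 440, min sa-east-1 ≈ 320; range ≈ 120.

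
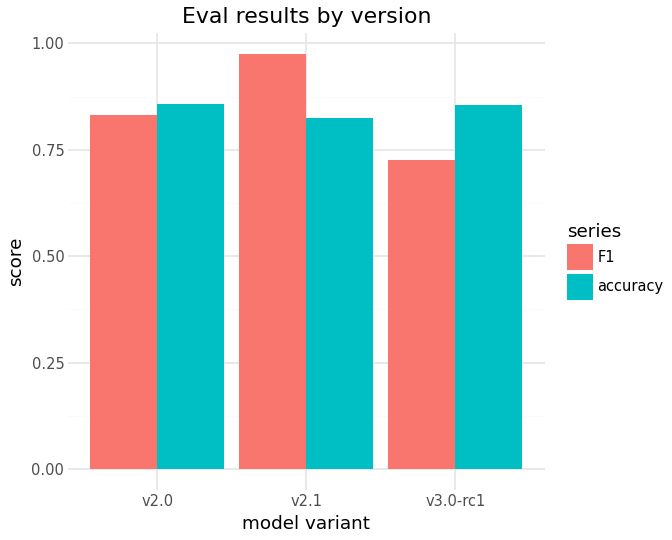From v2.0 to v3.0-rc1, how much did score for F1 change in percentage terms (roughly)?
v2.0 ≈ 0.8, v3.0-rc1 ≈ 0.7; (0.7 − 0.8) / 0.8 ≈ -12.5%.

≈ -12.5%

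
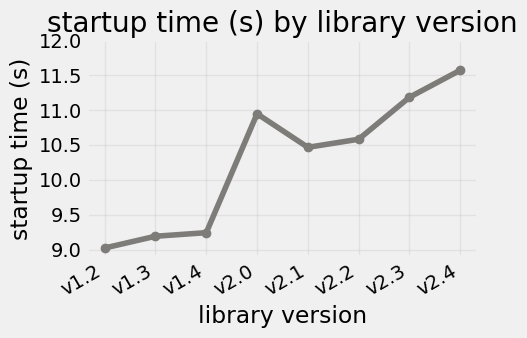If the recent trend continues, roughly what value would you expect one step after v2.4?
Last three: 10.5, 11.0, 11.5 → slope ≈ 0.5/step → next ≈ 12.

≈ 12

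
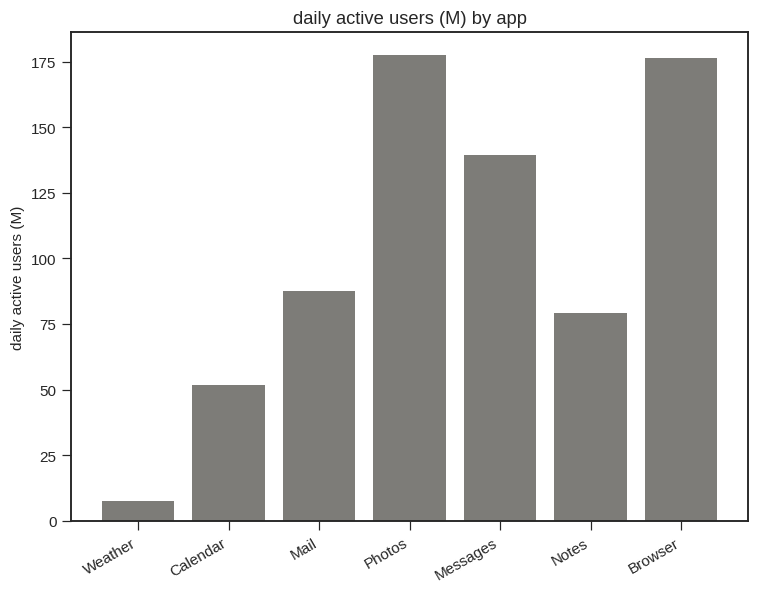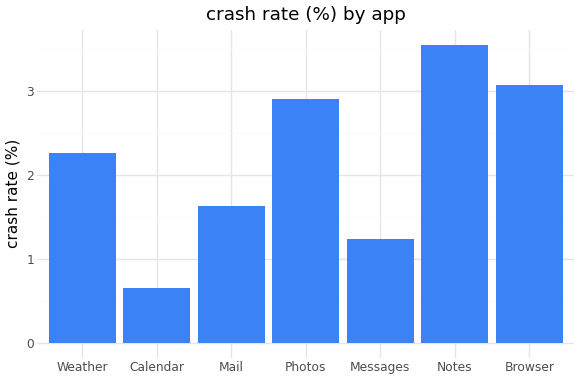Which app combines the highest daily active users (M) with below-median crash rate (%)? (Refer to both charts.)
Messages

Chart 2 median crash rate (%) ≈ 2.5; below-median apps: Calendar, Mail, Messages. Among those, Messages has the highest daily active users (M) (≈ 140).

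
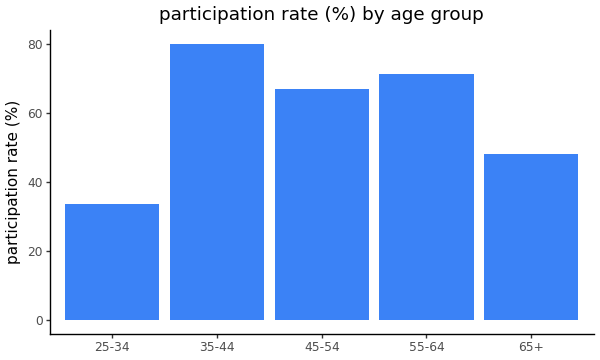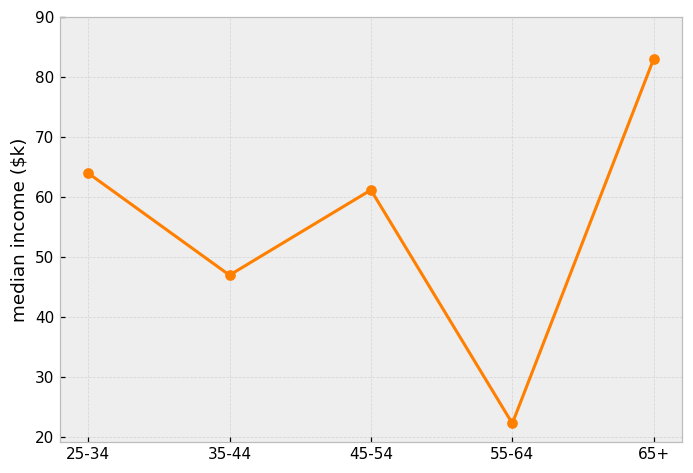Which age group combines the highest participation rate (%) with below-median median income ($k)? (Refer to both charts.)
35-44

Chart 2 median median income ($k) ≈ 60; below-median age groups: 35-44, 55-64. Among those, 35-44 has the highest participation rate (%) (≈ 80).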